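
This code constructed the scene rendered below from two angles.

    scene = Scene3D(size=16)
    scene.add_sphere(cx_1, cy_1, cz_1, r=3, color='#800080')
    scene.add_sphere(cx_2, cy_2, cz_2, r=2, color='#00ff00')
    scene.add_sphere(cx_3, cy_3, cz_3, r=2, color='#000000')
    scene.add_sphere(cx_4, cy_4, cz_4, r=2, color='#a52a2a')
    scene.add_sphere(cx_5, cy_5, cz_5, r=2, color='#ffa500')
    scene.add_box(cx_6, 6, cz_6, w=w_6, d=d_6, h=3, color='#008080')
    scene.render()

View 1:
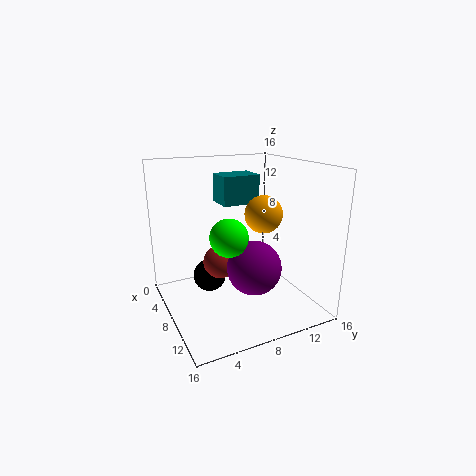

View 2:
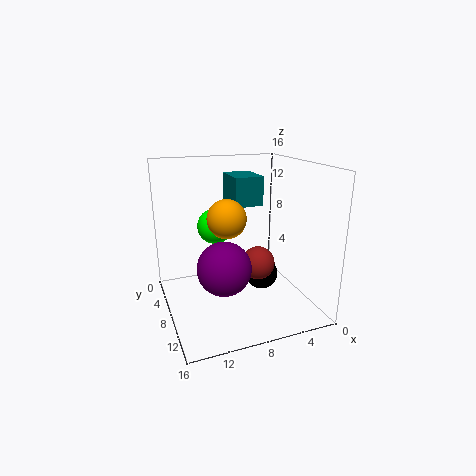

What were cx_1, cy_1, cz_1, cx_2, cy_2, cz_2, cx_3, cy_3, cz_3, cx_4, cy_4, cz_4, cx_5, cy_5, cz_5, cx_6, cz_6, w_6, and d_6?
cx_1 = 10; cy_1 = 9; cz_1 = 5; cx_2 = 10; cy_2 = 6; cz_2 = 9; cx_3 = 4; cy_3 = 6; cz_3 = 2; cx_4 = 5; cy_4 = 7; cz_4 = 4; cx_5 = 10; cy_5 = 10; cz_5 = 11; cx_6 = 6; cz_6 = 12; w_6 = 3; d_6 = 4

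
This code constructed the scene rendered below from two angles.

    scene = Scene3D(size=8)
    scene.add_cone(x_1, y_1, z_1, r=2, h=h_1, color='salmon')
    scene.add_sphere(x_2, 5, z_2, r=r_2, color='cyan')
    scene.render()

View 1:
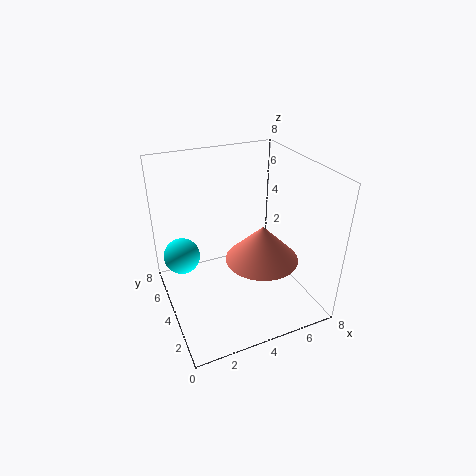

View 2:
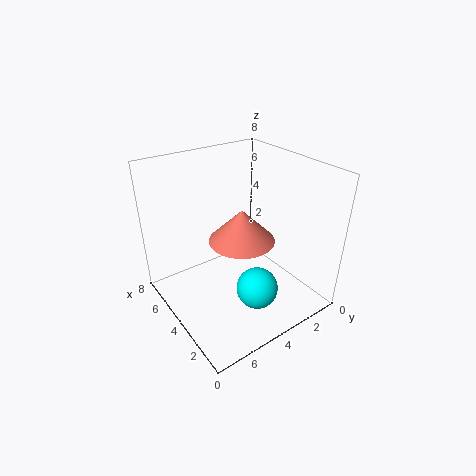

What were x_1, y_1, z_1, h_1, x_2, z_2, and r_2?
x_1 = 5; y_1 = 3; z_1 = 3; h_1 = 2; x_2 = 1; z_2 = 3; r_2 = 1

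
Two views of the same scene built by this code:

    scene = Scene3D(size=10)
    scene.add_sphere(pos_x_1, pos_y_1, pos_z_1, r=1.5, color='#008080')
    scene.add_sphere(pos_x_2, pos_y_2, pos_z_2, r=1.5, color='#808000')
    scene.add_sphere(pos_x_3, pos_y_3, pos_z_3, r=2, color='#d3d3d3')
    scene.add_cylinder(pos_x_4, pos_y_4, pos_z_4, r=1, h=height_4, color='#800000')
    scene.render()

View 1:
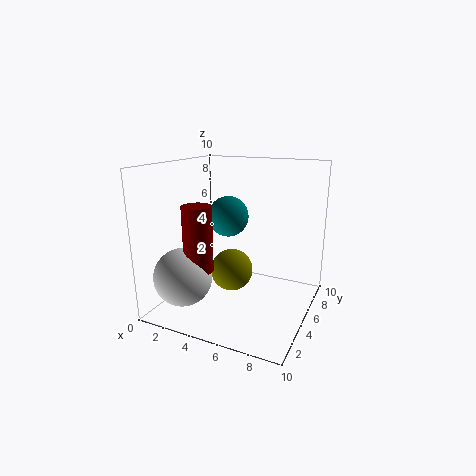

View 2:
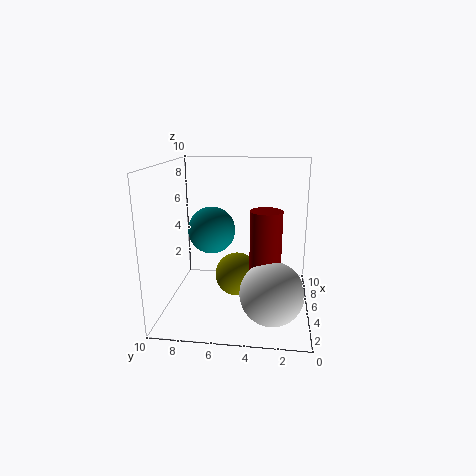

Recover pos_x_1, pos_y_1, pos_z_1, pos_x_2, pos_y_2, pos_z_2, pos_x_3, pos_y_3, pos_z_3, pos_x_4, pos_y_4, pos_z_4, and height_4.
pos_x_1 = 3.5, pos_y_1 = 6.5, pos_z_1 = 6, pos_x_2 = 4.5, pos_y_2 = 5, pos_z_2 = 2.5, pos_x_3 = 2, pos_y_3 = 2.5, pos_z_3 = 2.5, pos_x_4 = 3, pos_y_4 = 3, pos_z_4 = 3, height_4 = 4.5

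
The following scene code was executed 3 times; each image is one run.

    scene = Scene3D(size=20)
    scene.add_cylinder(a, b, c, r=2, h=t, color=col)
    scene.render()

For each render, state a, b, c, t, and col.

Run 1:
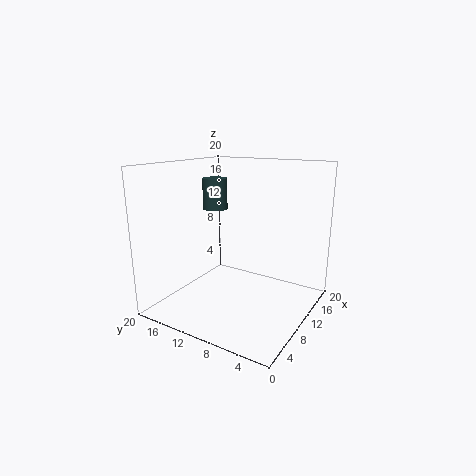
a = 16; b = 18; c = 12; t = 5; col = 'darkslategray'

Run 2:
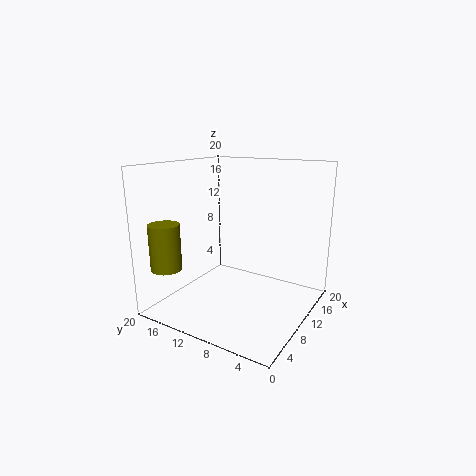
a = 2; b = 16; c = 7; t = 6; col = 'olive'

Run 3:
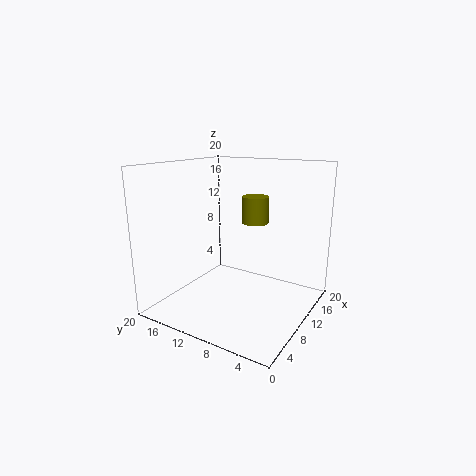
a = 15; b = 10; c = 11; t = 4; col = 'olive'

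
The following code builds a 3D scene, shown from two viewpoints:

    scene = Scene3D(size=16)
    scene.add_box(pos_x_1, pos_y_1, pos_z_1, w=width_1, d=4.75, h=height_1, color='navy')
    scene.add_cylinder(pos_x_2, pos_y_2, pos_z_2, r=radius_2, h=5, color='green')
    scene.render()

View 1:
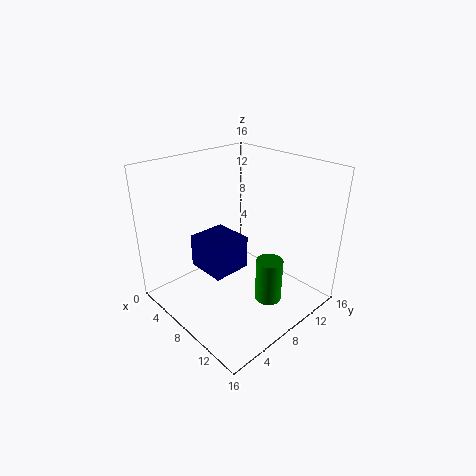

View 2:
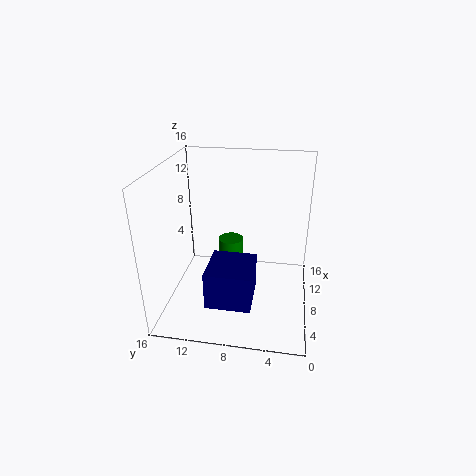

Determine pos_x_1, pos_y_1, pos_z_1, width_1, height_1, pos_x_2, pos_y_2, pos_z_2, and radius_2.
pos_x_1 = 2; pos_y_1 = 5.75; pos_z_1 = 2.75; width_1 = 5; height_1 = 4; pos_x_2 = 11.5; pos_y_2 = 9.5; pos_z_2 = 1; radius_2 = 1.5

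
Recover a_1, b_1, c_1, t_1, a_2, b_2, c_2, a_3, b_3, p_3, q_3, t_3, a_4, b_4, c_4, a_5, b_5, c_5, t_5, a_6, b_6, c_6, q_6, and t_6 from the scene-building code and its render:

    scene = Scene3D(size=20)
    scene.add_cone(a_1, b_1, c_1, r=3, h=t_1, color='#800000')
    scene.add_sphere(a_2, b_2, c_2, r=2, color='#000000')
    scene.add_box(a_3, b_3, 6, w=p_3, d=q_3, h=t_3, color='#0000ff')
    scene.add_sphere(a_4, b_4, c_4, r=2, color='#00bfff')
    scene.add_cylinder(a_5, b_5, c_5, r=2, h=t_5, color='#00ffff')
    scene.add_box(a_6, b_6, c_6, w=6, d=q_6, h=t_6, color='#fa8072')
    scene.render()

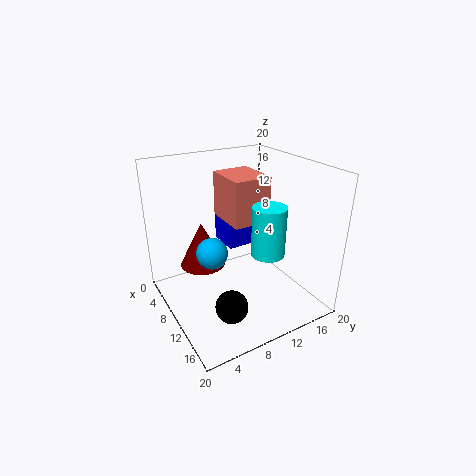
a_1 = 9
b_1 = 5
c_1 = 7
t_1 = 6
a_2 = 17
b_2 = 5
c_2 = 5
a_3 = 1
b_3 = 11
p_3 = 5
q_3 = 5
t_3 = 5
a_4 = 12
b_4 = 5
c_4 = 10
a_5 = 17
b_5 = 10
c_5 = 11
t_5 = 6
a_6 = 7
b_6 = 8
c_6 = 13
q_6 = 5
t_6 = 6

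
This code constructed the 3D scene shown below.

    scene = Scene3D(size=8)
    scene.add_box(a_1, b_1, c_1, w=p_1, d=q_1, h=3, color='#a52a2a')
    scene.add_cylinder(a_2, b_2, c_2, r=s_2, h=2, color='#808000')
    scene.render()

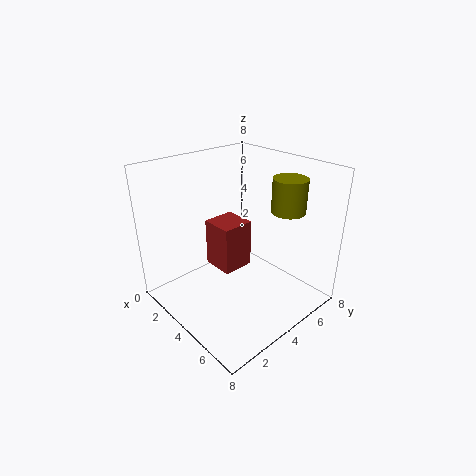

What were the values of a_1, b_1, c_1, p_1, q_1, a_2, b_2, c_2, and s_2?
a_1 = 1, b_1 = 4, c_1 = 1, p_1 = 2, q_1 = 2, a_2 = 5, b_2 = 7, c_2 = 5, s_2 = 1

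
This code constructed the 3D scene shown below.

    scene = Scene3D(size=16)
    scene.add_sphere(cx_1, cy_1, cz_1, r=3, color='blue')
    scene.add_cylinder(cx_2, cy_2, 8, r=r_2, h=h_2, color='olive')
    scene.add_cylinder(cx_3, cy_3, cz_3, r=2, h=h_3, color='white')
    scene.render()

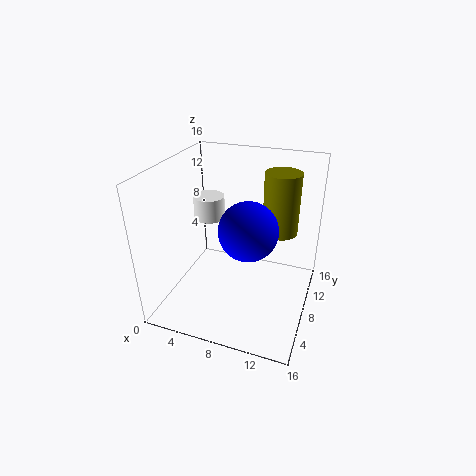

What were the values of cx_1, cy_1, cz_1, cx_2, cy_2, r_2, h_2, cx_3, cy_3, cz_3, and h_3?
cx_1 = 10, cy_1 = 5.5, cz_1 = 10.5, cx_2 = 12, cy_2 = 11, r_2 = 2, h_2 = 7, cx_3 = 2, cy_3 = 13.5, cz_3 = 7, h_3 = 3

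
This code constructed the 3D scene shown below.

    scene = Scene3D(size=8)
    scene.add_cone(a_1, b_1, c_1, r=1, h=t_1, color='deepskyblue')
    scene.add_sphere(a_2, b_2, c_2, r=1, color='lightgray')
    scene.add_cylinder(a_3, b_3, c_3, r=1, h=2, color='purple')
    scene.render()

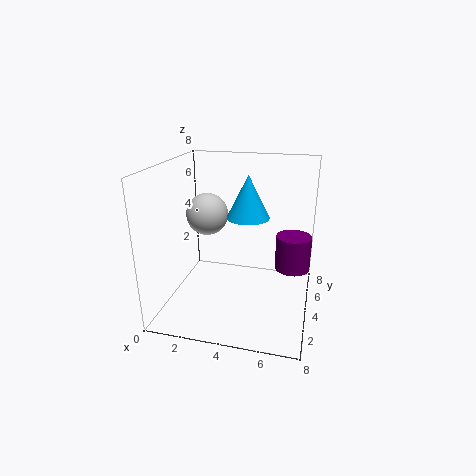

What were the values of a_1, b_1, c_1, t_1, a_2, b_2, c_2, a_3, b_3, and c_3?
a_1 = 5
b_1 = 2
c_1 = 6
t_1 = 2
a_2 = 3
b_2 = 2
c_2 = 6
a_3 = 7
b_3 = 5
c_3 = 2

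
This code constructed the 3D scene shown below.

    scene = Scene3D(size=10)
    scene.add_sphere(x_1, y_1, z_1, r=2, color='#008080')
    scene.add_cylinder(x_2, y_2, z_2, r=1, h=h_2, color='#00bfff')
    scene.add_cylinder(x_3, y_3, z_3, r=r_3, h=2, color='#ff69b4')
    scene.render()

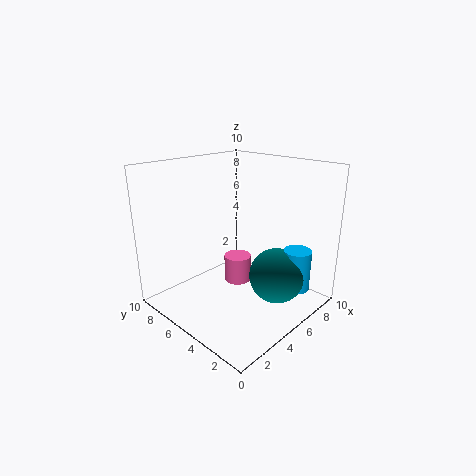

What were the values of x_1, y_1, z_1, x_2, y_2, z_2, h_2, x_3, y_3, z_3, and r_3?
x_1 = 7, y_1 = 3, z_1 = 2, x_2 = 8, y_2 = 2, z_2 = 1, h_2 = 3, x_3 = 6, y_3 = 6, z_3 = 1, r_3 = 1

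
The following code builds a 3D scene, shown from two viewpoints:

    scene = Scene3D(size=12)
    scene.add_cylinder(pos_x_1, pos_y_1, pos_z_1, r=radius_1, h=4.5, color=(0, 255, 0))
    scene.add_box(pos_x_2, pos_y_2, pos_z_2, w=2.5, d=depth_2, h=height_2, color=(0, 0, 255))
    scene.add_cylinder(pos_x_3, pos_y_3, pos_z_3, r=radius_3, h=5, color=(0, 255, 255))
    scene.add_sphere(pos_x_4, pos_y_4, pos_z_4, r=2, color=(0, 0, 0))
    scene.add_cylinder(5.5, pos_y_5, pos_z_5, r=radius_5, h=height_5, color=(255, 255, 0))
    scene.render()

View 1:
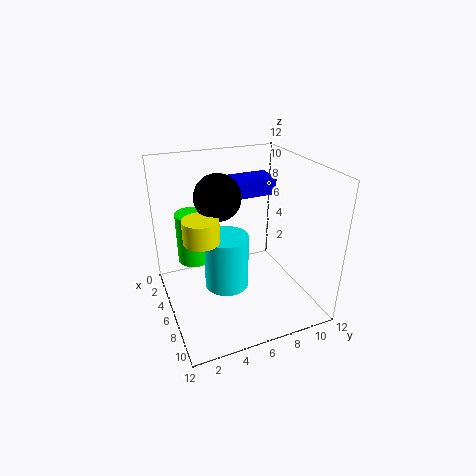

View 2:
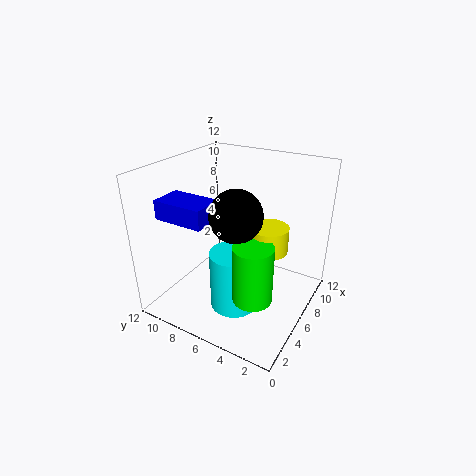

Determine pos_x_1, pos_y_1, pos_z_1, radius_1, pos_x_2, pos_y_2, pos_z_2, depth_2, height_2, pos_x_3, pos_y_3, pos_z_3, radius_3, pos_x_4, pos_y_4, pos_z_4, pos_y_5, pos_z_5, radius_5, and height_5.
pos_x_1 = 3
pos_y_1 = 3
pos_z_1 = 3
radius_1 = 1.5
pos_x_2 = 1.5
pos_y_2 = 6.5
pos_z_2 = 8.5
depth_2 = 4
height_2 = 1.5
pos_x_3 = 4.5
pos_y_3 = 5.5
pos_z_3 = 0.5
radius_3 = 2
pos_x_4 = 4
pos_y_4 = 5
pos_z_4 = 9
pos_y_5 = 3
pos_z_5 = 6
radius_5 = 1.5
height_5 = 2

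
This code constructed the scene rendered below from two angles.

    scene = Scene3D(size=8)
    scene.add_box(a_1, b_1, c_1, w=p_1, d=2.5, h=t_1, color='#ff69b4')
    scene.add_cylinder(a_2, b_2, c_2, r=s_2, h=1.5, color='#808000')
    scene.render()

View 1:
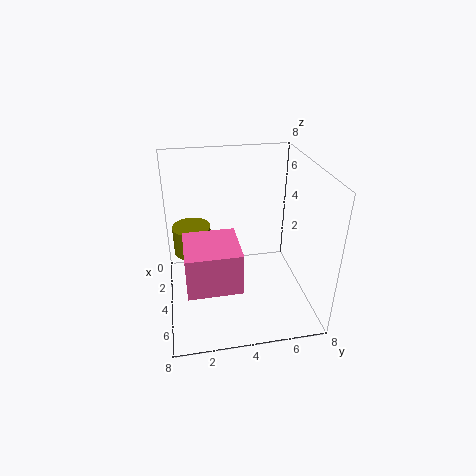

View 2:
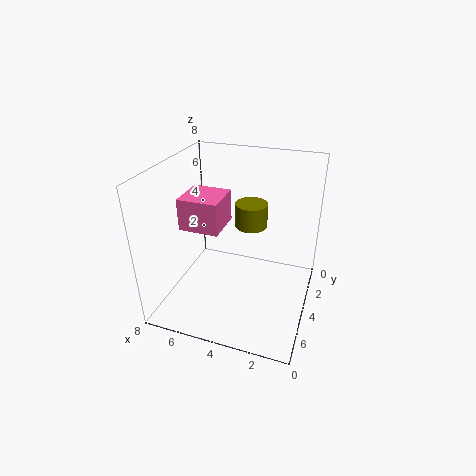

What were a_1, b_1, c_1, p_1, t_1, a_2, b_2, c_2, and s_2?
a_1 = 5.5; b_1 = 1; c_1 = 3.5; p_1 = 2.5; t_1 = 2; a_2 = 4; b_2 = 1.5; c_2 = 3.5; s_2 = 1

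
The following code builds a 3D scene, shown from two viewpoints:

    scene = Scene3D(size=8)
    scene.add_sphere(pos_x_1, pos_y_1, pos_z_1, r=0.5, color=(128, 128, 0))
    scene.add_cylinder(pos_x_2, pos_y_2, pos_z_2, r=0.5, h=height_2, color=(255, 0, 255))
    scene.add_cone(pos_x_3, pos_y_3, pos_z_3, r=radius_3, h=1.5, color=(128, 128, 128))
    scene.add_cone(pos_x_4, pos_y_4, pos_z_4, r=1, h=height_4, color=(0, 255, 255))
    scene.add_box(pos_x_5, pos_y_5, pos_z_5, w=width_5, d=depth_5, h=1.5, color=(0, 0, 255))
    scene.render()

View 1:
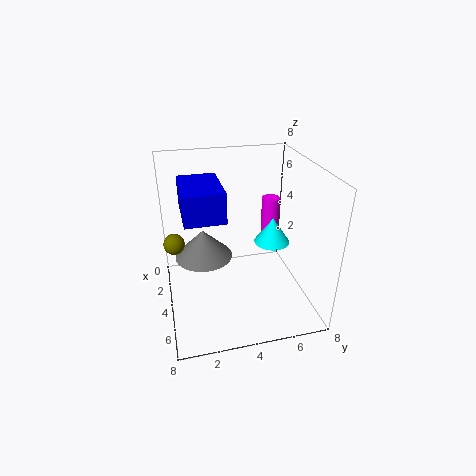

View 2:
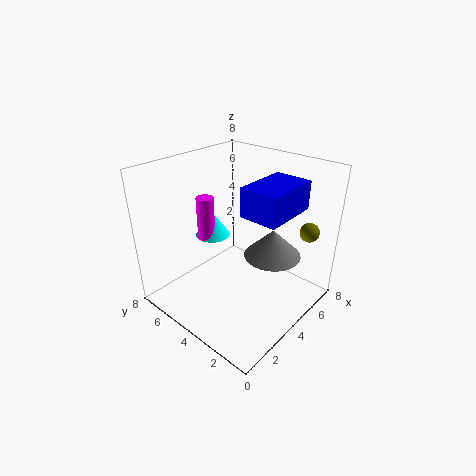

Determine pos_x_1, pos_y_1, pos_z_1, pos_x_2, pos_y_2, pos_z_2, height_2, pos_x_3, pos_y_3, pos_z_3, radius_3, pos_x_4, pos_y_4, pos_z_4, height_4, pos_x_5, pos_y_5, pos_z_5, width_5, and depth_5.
pos_x_1 = 5.5; pos_y_1 = 0.5; pos_z_1 = 5; pos_x_2 = 3.5; pos_y_2 = 6; pos_z_2 = 3.5; height_2 = 2.5; pos_x_3 = 4.5; pos_y_3 = 2; pos_z_3 = 3.5; radius_3 = 1.5; pos_x_4 = 4; pos_y_4 = 6; pos_z_4 = 3.5; height_4 = 1.5; pos_x_5 = 3; pos_y_5 = 1; pos_z_5 = 6; width_5 = 3; depth_5 = 2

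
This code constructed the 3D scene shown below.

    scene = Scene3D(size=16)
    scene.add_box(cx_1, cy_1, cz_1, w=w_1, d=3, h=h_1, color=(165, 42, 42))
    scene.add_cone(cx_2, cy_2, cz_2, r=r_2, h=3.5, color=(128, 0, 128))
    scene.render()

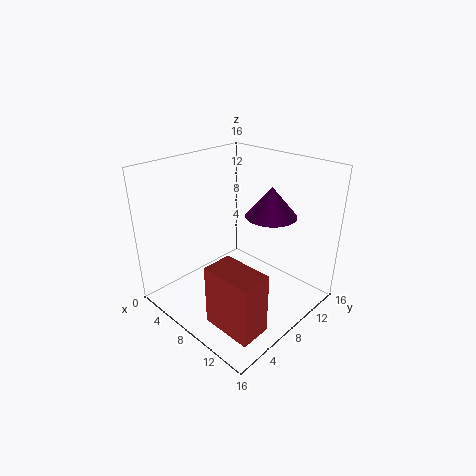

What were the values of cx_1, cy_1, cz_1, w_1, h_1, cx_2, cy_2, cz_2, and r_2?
cx_1 = 11; cy_1 = 0.5; cz_1 = 3; w_1 = 5; h_1 = 6; cx_2 = 9; cy_2 = 12.5; cz_2 = 9.5; r_2 = 3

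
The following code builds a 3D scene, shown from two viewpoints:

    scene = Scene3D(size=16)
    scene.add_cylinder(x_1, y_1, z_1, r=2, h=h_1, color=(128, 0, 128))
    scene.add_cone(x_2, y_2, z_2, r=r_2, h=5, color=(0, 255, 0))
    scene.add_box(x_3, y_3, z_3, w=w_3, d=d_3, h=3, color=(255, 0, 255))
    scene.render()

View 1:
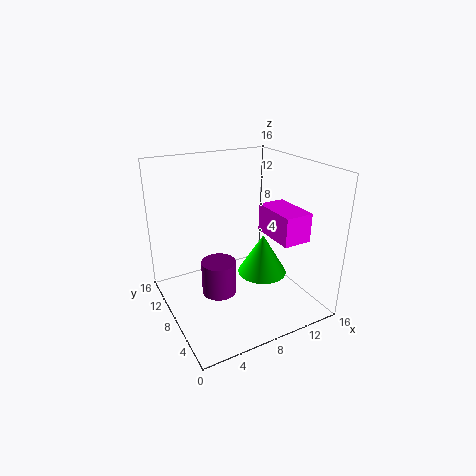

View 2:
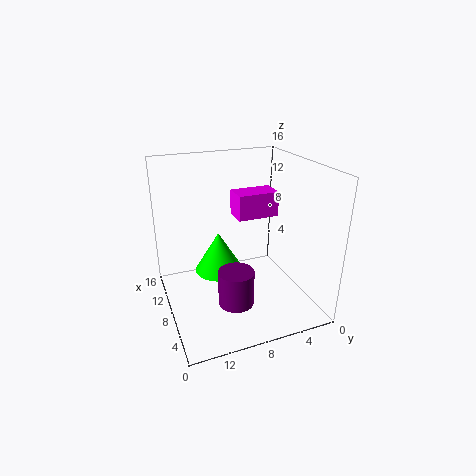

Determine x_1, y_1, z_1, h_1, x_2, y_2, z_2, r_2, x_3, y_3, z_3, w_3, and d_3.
x_1 = 6, y_1 = 9, z_1 = 1, h_1 = 4, x_2 = 12, y_2 = 9, z_2 = 2, r_2 = 3, x_3 = 10, y_3 = 2, z_3 = 9, w_3 = 3, d_3 = 5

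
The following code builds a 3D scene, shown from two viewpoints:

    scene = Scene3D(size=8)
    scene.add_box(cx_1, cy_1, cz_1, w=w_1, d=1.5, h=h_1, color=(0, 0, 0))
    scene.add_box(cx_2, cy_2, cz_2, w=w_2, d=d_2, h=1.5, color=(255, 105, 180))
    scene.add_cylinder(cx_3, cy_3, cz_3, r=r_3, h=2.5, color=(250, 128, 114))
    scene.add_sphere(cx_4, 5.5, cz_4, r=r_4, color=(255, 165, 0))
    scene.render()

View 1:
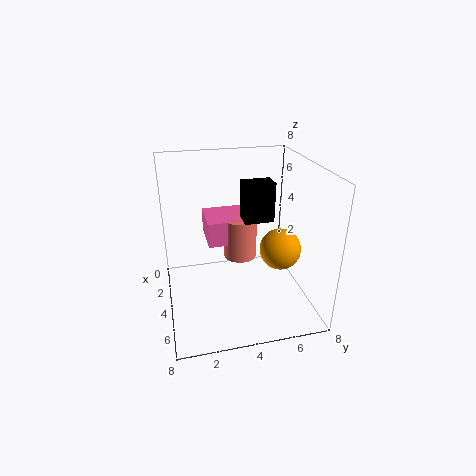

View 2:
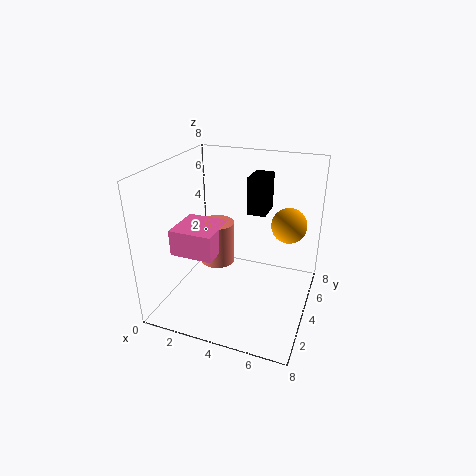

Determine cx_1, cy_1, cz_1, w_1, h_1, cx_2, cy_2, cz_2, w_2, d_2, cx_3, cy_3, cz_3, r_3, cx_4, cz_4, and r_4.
cx_1 = 4.5; cy_1 = 4; cz_1 = 5.5; w_1 = 1; h_1 = 2; cx_2 = 0.5; cy_2 = 2.5; cz_2 = 3; w_2 = 2.5; d_2 = 2.5; cx_3 = 2.5; cy_3 = 4.5; cz_3 = 2; r_3 = 1; cx_4 = 6.5; cz_4 = 4.5; r_4 = 1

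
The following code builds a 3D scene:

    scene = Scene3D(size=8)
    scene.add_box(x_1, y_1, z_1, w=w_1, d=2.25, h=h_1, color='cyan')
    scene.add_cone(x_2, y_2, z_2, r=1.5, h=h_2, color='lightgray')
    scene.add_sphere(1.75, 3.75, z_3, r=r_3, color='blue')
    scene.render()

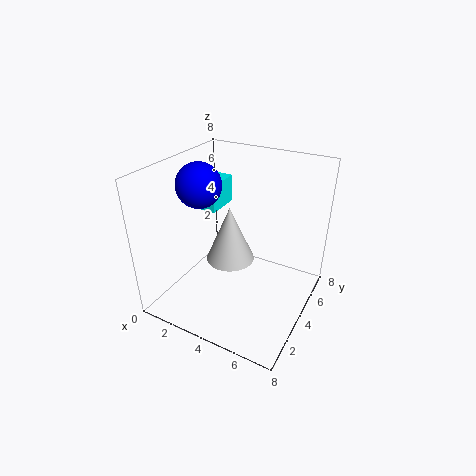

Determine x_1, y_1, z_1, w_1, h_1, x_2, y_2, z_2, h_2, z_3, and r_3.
x_1 = 0.25, y_1 = 5.5, z_1 = 4.25, w_1 = 1.25, h_1 = 1.75, x_2 = 2.75, y_2 = 5.25, z_2 = 1.5, h_2 = 3.5, z_3 = 6.75, r_3 = 1.25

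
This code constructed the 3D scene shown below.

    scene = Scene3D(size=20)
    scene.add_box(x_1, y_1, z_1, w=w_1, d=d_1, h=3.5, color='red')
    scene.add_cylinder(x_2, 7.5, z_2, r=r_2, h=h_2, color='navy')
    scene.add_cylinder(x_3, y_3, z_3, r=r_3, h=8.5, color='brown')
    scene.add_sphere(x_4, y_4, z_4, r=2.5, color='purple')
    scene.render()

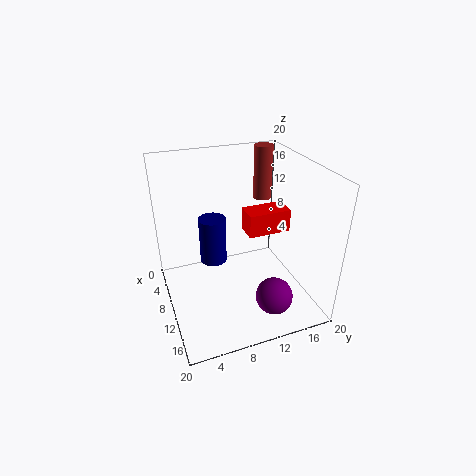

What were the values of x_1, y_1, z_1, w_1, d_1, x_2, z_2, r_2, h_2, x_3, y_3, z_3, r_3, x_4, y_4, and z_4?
x_1 = 5; y_1 = 12.5; z_1 = 8.5; w_1 = 3.5; d_1 = 6.5; x_2 = 6; z_2 = 4.5; r_2 = 2; h_2 = 7; x_3 = 1.5; y_3 = 17.5; z_3 = 11.5; r_3 = 1.5; x_4 = 16; y_4 = 13; z_4 = 3.5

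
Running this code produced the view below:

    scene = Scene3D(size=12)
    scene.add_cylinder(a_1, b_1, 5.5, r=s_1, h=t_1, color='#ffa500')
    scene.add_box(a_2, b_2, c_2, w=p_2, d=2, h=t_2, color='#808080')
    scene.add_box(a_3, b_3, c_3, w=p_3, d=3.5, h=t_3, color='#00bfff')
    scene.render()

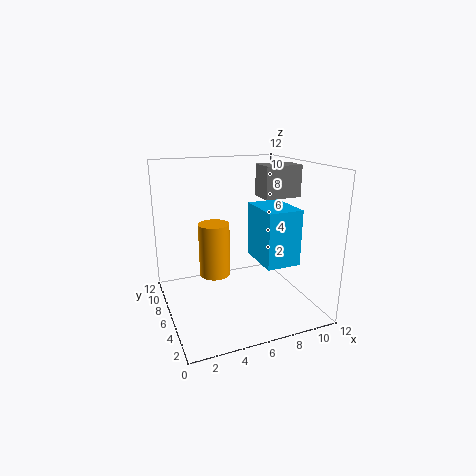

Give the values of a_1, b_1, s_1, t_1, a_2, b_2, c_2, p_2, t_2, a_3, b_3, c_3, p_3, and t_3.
a_1 = 2.5
b_1 = 1.5
s_1 = 1
t_1 = 3.5
a_2 = 7.5
b_2 = 4
c_2 = 9.5
p_2 = 3
t_2 = 2.5
a_3 = 6
b_3 = 0.5
c_3 = 5.5
p_3 = 2.5
t_3 = 4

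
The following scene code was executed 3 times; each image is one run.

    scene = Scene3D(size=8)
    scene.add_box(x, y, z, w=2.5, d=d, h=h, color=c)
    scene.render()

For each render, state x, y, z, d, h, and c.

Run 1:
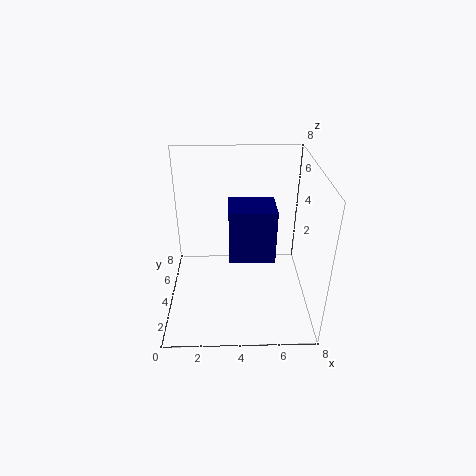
x = 3.5
y = 3
z = 3
d = 2
h = 3
c = 'navy'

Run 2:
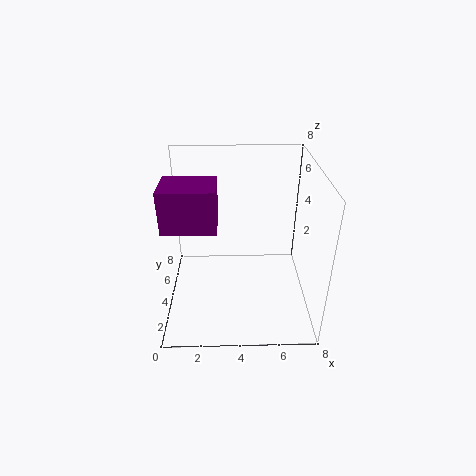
x = 0.5
y = 1
z = 6
d = 2
h = 2
c = 'purple'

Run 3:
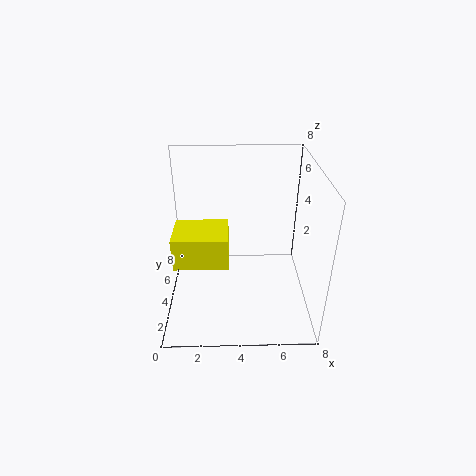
x = 1
y = 0.5
z = 4.5
d = 2
h = 1.5
c = 'yellow'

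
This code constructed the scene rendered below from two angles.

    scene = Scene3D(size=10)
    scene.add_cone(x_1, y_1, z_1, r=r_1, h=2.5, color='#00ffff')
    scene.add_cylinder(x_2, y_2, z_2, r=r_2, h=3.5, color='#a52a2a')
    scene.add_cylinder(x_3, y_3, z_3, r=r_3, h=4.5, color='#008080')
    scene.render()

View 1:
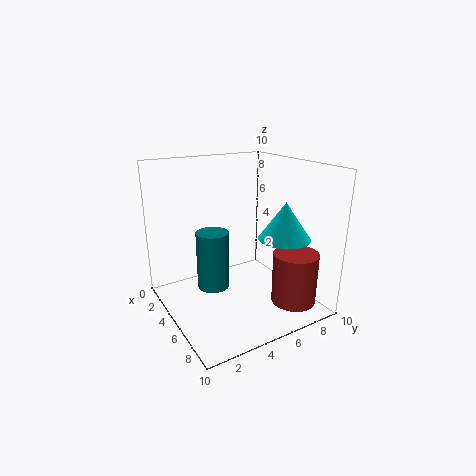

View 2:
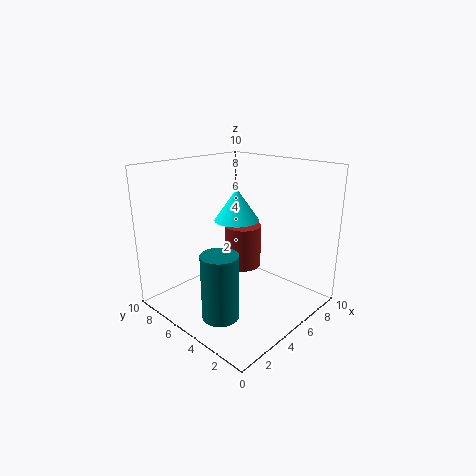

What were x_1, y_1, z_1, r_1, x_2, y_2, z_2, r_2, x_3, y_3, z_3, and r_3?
x_1 = 7.25; y_1 = 7.25; z_1 = 5.25; r_1 = 1.75; x_2 = 8.25; y_2 = 7.5; z_2 = 1; r_2 = 1.5; x_3 = 2.5; y_3 = 4.25; z_3 = 0.25; r_3 = 1.25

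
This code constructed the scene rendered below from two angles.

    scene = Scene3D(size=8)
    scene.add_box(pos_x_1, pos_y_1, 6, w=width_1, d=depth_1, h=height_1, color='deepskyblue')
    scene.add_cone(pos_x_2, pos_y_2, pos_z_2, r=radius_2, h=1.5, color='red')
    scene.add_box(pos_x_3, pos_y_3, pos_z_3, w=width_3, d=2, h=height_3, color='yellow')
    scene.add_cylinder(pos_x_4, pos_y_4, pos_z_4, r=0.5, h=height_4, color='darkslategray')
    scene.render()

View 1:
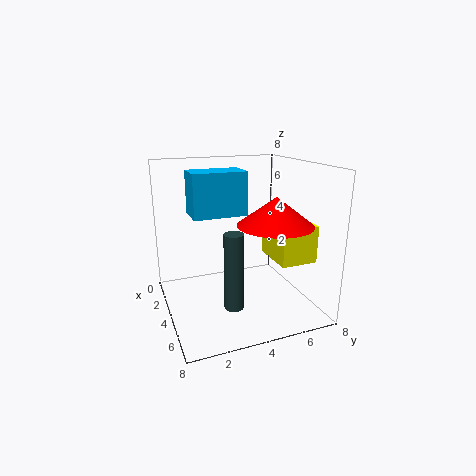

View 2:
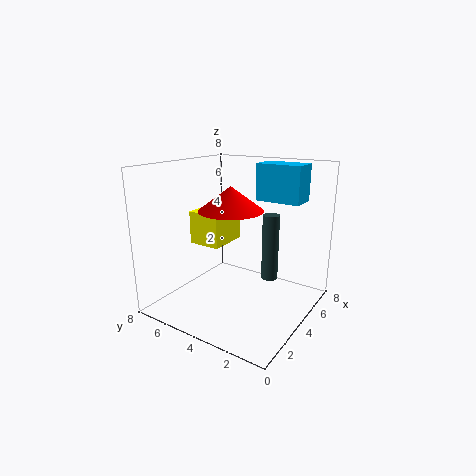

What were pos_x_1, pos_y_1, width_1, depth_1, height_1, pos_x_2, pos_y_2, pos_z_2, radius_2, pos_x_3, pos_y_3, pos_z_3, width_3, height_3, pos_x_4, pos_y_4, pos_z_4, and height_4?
pos_x_1 = 5
pos_y_1 = 1
width_1 = 1.5
depth_1 = 2.5
height_1 = 2
pos_x_2 = 5.5
pos_y_2 = 5.5
pos_z_2 = 5
radius_2 = 2
pos_x_3 = 4
pos_y_3 = 5.5
pos_z_3 = 3
width_3 = 2.5
height_3 = 2
pos_x_4 = 6
pos_y_4 = 3
pos_z_4 = 1
height_4 = 4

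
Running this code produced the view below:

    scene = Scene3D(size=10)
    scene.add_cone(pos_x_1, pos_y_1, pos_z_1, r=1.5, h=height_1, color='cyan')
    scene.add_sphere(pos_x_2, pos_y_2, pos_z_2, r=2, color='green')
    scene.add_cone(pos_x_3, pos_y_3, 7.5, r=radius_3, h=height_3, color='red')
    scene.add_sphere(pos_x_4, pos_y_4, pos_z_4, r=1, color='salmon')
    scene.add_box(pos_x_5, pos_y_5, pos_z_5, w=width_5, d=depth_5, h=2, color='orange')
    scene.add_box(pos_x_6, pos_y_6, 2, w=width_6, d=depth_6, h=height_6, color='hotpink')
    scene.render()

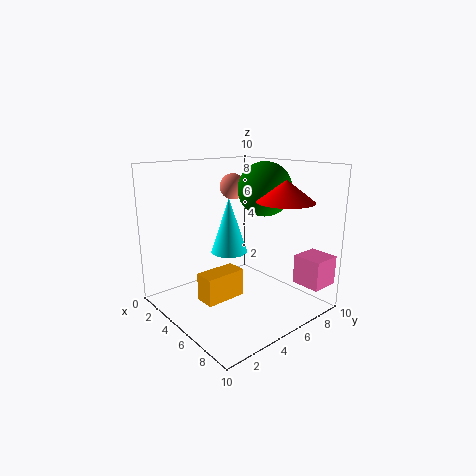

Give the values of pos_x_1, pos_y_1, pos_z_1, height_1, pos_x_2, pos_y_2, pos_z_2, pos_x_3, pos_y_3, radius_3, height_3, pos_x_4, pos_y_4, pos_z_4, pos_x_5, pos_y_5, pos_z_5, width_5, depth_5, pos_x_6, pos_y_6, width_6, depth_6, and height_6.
pos_x_1 = 1.5, pos_y_1 = 7, pos_z_1 = 2.5, height_1 = 4.5, pos_x_2 = 4.5, pos_y_2 = 8, pos_z_2 = 8, pos_x_3 = 7, pos_y_3 = 7.5, radius_3 = 2, height_3 = 1.5, pos_x_4 = 2, pos_y_4 = 7, pos_z_4 = 8, pos_x_5 = 3.5, pos_y_5 = 2.5, pos_z_5 = 0.5, width_5 = 1.5, depth_5 = 3, pos_x_6 = 8, pos_y_6 = 7.5, width_6 = 2, depth_6 = 2, height_6 = 2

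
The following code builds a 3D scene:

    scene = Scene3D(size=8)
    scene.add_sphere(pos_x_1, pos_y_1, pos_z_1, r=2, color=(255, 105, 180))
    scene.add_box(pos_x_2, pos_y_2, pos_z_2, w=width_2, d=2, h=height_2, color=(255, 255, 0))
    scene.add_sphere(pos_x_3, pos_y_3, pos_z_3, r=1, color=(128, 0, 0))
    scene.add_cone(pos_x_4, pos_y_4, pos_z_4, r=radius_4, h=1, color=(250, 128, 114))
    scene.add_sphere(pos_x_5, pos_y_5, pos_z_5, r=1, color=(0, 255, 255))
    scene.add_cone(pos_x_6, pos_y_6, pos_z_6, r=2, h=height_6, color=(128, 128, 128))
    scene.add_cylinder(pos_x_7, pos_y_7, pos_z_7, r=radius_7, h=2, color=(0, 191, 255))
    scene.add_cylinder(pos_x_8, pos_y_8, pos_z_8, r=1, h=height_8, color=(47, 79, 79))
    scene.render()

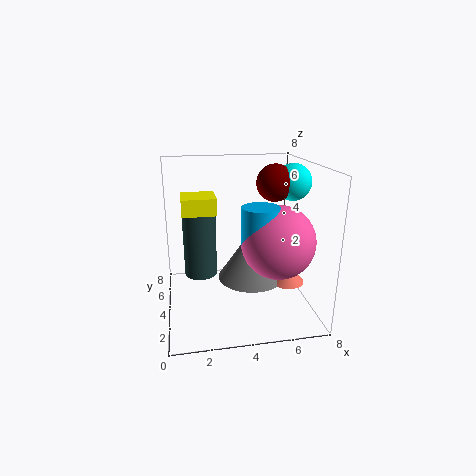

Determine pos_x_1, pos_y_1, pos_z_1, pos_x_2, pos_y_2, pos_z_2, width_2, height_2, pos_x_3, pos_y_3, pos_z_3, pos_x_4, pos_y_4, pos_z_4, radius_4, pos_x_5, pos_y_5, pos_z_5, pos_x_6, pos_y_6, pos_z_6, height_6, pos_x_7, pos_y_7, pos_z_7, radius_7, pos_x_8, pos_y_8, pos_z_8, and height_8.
pos_x_1 = 6, pos_y_1 = 3, pos_z_1 = 4, pos_x_2 = 1, pos_y_2 = 5, pos_z_2 = 5, width_2 = 2, height_2 = 1, pos_x_3 = 6, pos_y_3 = 4, pos_z_3 = 7, pos_x_4 = 7, pos_y_4 = 4, pos_z_4 = 1, radius_4 = 1, pos_x_5 = 7, pos_y_5 = 4, pos_z_5 = 7, pos_x_6 = 5, pos_y_6 = 5, pos_z_6 = 1, height_6 = 3, pos_x_7 = 5, pos_y_7 = 3, pos_z_7 = 4, radius_7 = 1, pos_x_8 = 2, pos_y_8 = 6, pos_z_8 = 1, height_8 = 4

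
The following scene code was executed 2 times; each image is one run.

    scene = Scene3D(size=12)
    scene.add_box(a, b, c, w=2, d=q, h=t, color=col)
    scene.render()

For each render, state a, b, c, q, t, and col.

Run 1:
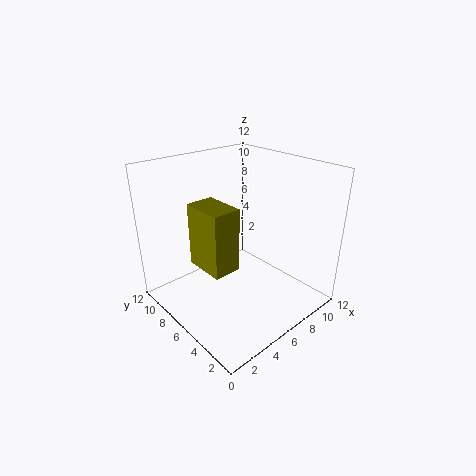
a = 1, b = 2.5, c = 6, q = 3, t = 4.5, col = 'olive'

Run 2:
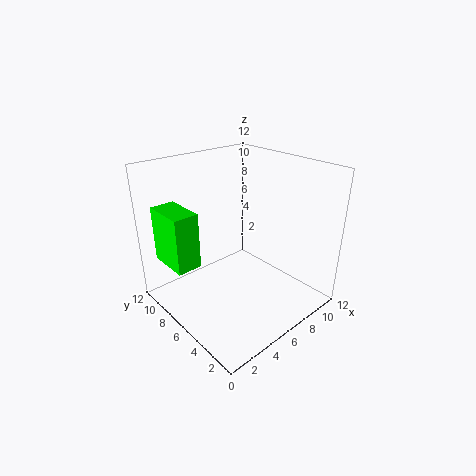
a = 0.5, b = 6.5, c = 4.5, q = 3.5, t = 4.5, col = 'lime'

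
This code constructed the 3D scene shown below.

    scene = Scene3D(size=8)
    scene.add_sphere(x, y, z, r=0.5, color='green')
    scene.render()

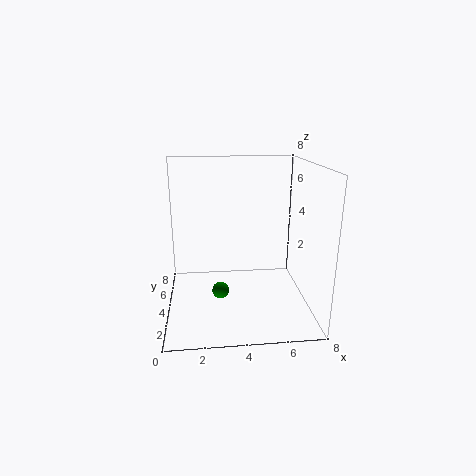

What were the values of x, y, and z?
x = 3; y = 4.5; z = 0.5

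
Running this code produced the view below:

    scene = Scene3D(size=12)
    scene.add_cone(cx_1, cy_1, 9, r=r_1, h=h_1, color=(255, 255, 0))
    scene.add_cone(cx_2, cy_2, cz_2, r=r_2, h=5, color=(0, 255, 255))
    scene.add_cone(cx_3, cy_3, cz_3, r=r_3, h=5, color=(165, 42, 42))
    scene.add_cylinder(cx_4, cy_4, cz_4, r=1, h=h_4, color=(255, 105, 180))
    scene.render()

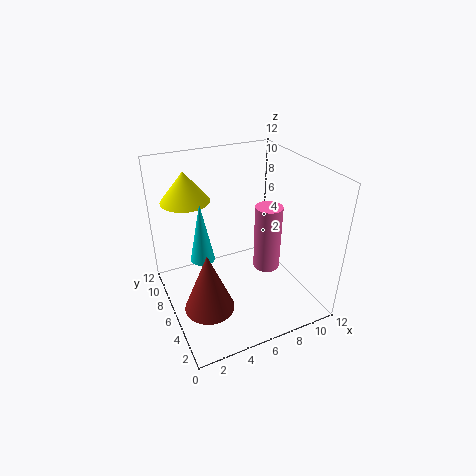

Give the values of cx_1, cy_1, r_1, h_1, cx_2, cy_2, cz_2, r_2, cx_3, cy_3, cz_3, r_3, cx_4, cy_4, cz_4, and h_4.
cx_1 = 2.5; cy_1 = 8.5; r_1 = 2; h_1 = 2.5; cx_2 = 3; cy_2 = 6.5; cz_2 = 4.5; r_2 = 1; cx_3 = 2.5; cy_3 = 4; cz_3 = 1.5; r_3 = 2; cx_4 = 7; cy_4 = 3; cz_4 = 5; h_4 = 5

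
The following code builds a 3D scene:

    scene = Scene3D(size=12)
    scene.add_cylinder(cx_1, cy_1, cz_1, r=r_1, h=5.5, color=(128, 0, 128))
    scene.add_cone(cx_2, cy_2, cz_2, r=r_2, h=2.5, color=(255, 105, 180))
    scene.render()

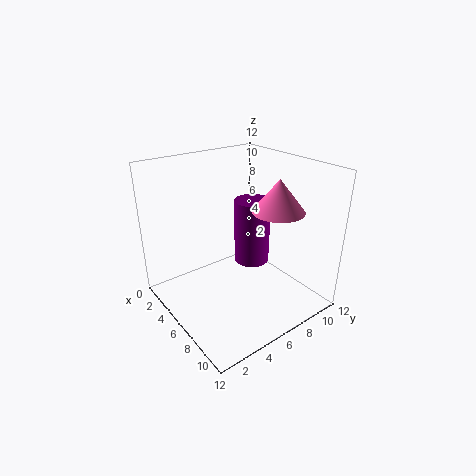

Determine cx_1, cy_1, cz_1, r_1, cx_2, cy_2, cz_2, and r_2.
cx_1 = 6, cy_1 = 7.5, cz_1 = 3.5, r_1 = 1.5, cx_2 = 9, cy_2 = 7.5, cz_2 = 9, r_2 = 2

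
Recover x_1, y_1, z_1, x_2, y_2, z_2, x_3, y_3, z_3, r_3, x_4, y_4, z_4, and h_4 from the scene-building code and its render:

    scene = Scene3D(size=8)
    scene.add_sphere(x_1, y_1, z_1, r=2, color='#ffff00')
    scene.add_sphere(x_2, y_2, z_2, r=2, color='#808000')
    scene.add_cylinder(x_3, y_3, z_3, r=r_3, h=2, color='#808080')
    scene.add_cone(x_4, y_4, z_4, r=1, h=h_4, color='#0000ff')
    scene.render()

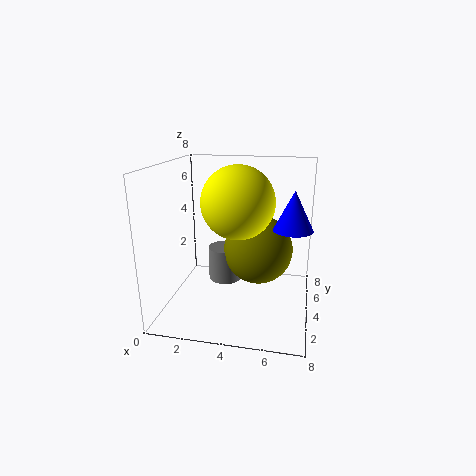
x_1 = 4, y_1 = 4, z_1 = 6, x_2 = 5, y_2 = 5, z_2 = 3, x_3 = 3, y_3 = 5, z_3 = 1, r_3 = 1, x_4 = 7, y_4 = 3, z_4 = 5, h_4 = 2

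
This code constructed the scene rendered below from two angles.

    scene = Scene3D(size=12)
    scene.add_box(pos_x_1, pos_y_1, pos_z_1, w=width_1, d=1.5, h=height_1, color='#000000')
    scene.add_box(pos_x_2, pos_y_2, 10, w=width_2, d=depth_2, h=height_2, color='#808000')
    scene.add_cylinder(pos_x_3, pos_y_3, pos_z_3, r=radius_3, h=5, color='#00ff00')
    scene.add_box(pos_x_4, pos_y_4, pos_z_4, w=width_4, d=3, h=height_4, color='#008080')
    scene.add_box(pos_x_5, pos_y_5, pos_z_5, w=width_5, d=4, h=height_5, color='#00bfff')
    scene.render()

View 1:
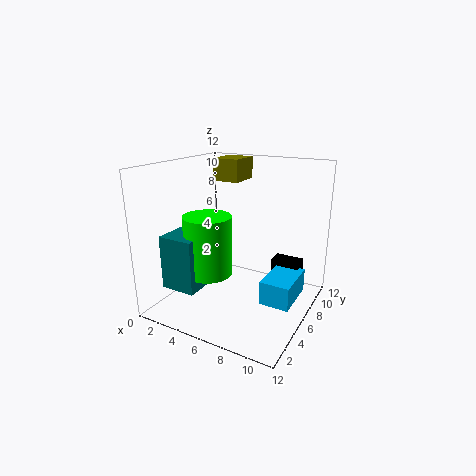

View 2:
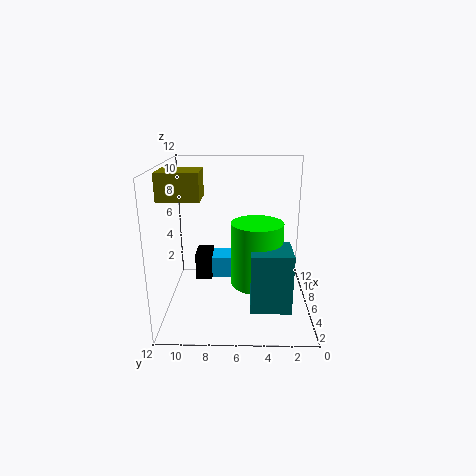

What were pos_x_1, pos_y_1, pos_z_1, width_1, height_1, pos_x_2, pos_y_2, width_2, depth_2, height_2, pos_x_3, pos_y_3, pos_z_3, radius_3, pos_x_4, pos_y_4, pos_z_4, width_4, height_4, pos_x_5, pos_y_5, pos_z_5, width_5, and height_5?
pos_x_1 = 8, pos_y_1 = 8.5, pos_z_1 = 1, width_1 = 2.5, height_1 = 2.5, pos_x_2 = 2, pos_y_2 = 8.5, width_2 = 2.5, depth_2 = 3, height_2 = 2, pos_x_3 = 4, pos_y_3 = 4.5, pos_z_3 = 3, radius_3 = 2, pos_x_4 = 1, pos_y_4 = 2, pos_z_4 = 2, width_4 = 3, height_4 = 4.5, pos_x_5 = 8.5, pos_y_5 = 5, pos_z_5 = 1, width_5 = 2.5, height_5 = 2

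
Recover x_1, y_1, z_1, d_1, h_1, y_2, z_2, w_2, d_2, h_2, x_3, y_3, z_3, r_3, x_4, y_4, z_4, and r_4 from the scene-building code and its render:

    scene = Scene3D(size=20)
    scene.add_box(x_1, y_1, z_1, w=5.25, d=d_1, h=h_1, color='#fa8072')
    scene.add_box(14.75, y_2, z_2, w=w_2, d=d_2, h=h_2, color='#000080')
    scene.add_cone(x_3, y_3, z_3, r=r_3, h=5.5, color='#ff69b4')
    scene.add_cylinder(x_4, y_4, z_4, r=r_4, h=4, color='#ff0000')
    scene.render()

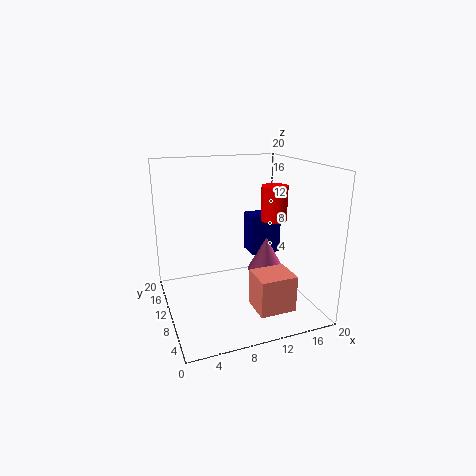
x_1 = 11.25, y_1 = 4.25, z_1 = 0.25, d_1 = 4.5, h_1 = 5.25, y_2 = 15.75, z_2 = 4.25, w_2 = 5, d_2 = 3.75, h_2 = 6.5, x_3 = 17, y_3 = 15.25, z_3 = 1.75, r_3 = 3, x_4 = 11.75, y_4 = 3, z_4 = 14.5, r_4 = 1.5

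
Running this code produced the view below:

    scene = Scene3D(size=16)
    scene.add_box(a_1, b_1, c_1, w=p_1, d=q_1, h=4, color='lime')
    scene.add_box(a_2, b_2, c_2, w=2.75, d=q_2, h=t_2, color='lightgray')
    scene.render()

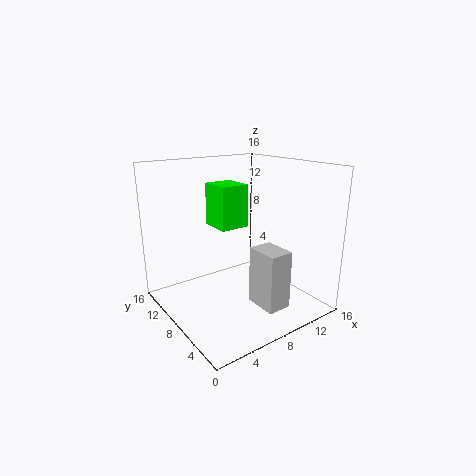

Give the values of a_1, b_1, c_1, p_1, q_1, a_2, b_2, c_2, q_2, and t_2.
a_1 = 3.5; b_1 = 4; c_1 = 10.75; p_1 = 2.75; q_1 = 3; a_2 = 8.5; b_2 = 2.75; c_2 = 0.75; q_2 = 3.75; t_2 = 6.5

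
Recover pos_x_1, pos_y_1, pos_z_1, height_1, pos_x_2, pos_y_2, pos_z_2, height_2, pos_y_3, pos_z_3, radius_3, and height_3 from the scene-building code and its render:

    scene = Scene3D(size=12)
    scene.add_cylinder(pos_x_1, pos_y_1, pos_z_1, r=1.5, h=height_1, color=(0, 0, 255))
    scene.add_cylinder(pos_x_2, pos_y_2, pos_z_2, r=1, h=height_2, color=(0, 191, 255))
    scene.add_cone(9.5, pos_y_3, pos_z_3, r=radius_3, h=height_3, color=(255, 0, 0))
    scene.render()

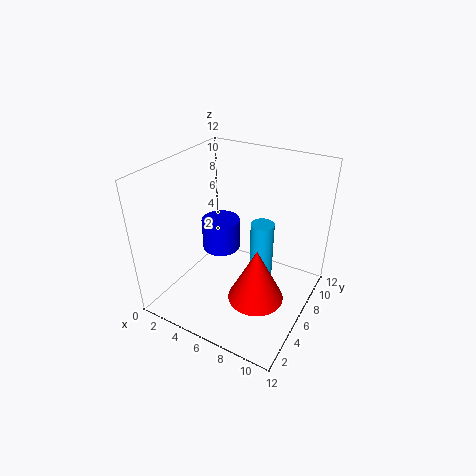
pos_x_1 = 5; pos_y_1 = 5; pos_z_1 = 5.5; height_1 = 2.5; pos_x_2 = 7.5; pos_y_2 = 7.5; pos_z_2 = 1.5; height_2 = 5.5; pos_y_3 = 2.5; pos_z_3 = 4; radius_3 = 2; height_3 = 4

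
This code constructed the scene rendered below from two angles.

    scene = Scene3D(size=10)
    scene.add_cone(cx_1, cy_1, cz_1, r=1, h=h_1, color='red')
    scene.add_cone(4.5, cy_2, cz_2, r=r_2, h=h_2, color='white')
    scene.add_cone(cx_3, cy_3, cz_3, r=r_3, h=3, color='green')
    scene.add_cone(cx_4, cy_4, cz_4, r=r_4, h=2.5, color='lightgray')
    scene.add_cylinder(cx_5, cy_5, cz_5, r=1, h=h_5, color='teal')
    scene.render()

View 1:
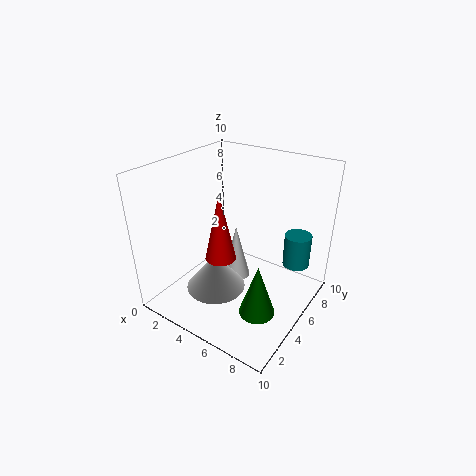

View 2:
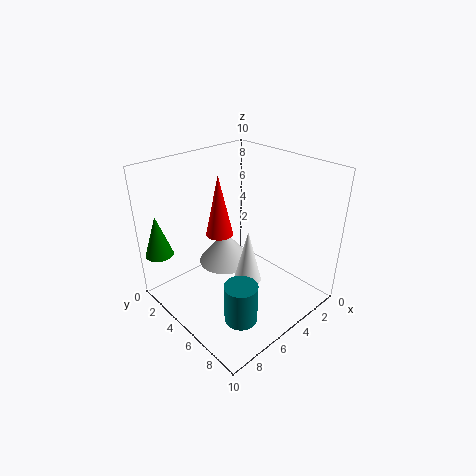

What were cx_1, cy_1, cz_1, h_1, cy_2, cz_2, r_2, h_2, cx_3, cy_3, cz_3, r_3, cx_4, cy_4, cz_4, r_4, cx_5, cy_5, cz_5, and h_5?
cx_1 = 5
cy_1 = 3
cz_1 = 4.5
h_1 = 4.5
cy_2 = 5.5
cz_2 = 1.5
r_2 = 1
h_2 = 4
cx_3 = 9
cy_3 = 1
cz_3 = 3.5
r_3 = 1
cx_4 = 4.5
cy_4 = 3
cz_4 = 2
r_4 = 2
cx_5 = 8
cy_5 = 8.5
cz_5 = 2
h_5 = 2.5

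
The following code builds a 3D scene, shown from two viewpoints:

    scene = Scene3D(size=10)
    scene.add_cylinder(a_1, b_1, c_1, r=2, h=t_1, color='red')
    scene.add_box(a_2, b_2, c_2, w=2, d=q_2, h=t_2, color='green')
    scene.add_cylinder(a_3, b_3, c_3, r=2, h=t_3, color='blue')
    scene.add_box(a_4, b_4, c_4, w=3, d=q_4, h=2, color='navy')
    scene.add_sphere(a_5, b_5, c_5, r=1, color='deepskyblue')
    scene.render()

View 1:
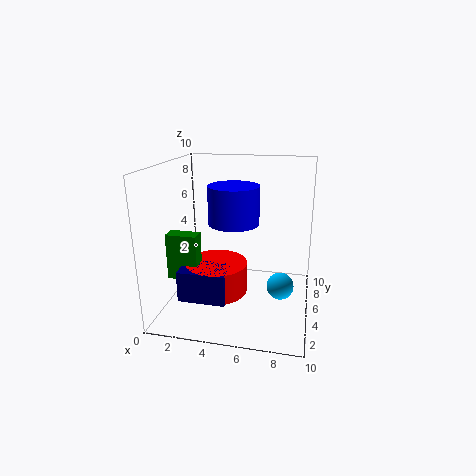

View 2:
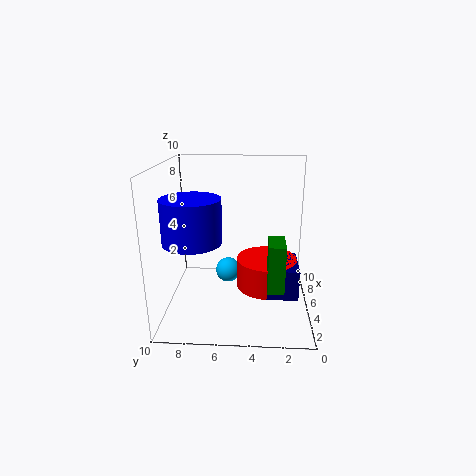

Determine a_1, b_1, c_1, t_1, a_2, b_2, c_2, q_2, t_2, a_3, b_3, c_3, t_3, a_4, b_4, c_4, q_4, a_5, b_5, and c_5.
a_1 = 4; b_1 = 3; c_1 = 2; t_1 = 2; a_2 = 1; b_2 = 2; c_2 = 3; q_2 = 1; t_2 = 3; a_3 = 4; b_3 = 8; c_3 = 5; t_3 = 3; a_4 = 2; b_4 = 1; c_4 = 2; q_4 = 2; a_5 = 8; b_5 = 6; c_5 = 1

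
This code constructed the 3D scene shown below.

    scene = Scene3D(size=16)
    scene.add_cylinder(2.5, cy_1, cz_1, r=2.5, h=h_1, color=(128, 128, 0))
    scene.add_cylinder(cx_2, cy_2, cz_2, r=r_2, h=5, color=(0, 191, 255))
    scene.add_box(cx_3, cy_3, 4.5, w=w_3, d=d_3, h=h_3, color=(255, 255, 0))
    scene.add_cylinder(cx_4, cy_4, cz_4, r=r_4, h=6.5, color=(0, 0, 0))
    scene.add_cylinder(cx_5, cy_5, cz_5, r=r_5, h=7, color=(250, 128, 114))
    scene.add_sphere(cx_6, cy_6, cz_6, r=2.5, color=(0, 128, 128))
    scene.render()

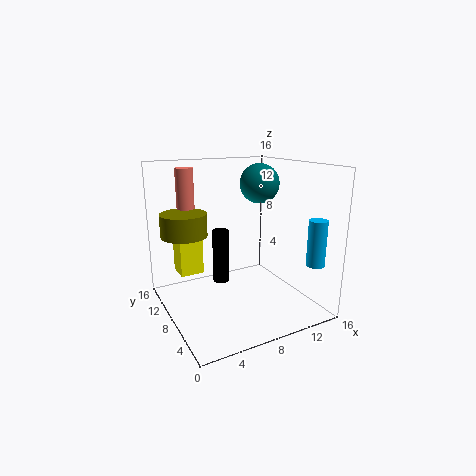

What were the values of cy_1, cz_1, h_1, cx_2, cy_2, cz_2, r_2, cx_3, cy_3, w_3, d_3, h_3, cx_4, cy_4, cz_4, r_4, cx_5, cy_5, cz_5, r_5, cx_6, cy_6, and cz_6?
cy_1 = 10
cz_1 = 8.5
h_1 = 2.5
cx_2 = 14.5
cy_2 = 2.5
cz_2 = 5.5
r_2 = 1
cx_3 = 1.5
cy_3 = 8.5
w_3 = 2.5
d_3 = 2.5
h_3 = 4
cx_4 = 7.5
cy_4 = 11.5
cz_4 = 1.5
r_4 = 1
cx_5 = 3.5
cy_5 = 12
cz_5 = 8.5
r_5 = 1
cx_6 = 13.5
cy_6 = 12.5
cz_6 = 13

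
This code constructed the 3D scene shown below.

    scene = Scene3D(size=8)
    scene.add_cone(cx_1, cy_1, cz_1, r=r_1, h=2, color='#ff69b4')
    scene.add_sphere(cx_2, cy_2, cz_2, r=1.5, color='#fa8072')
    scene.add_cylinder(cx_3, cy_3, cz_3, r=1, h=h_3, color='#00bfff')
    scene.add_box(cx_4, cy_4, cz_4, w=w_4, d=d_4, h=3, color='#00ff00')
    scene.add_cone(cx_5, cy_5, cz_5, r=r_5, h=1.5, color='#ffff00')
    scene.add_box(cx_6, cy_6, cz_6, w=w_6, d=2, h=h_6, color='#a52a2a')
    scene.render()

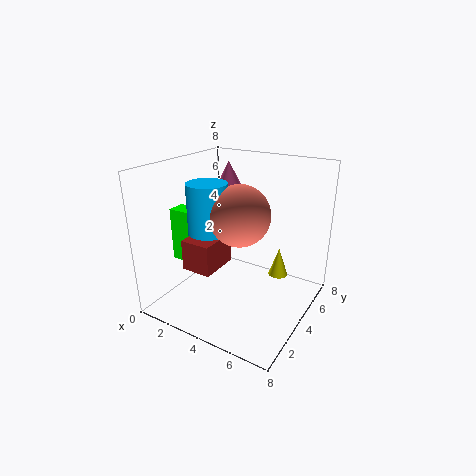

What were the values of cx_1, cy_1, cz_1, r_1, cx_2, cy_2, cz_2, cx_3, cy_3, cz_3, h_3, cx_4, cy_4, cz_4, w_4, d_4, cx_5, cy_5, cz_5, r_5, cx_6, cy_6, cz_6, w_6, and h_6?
cx_1 = 1.5
cy_1 = 7
cz_1 = 5.5
r_1 = 1
cx_2 = 5
cy_2 = 2.5
cz_2 = 6
cx_3 = 3.5
cy_3 = 2
cz_3 = 4.5
h_3 = 3
cx_4 = 0.5
cy_4 = 2.5
cz_4 = 2.5
w_4 = 1.5
d_4 = 1
cx_5 = 6.5
cy_5 = 4
cz_5 = 2.5
r_5 = 0.5
cx_6 = 3
cy_6 = 0.5
cz_6 = 3.5
w_6 = 1.5
h_6 = 1.5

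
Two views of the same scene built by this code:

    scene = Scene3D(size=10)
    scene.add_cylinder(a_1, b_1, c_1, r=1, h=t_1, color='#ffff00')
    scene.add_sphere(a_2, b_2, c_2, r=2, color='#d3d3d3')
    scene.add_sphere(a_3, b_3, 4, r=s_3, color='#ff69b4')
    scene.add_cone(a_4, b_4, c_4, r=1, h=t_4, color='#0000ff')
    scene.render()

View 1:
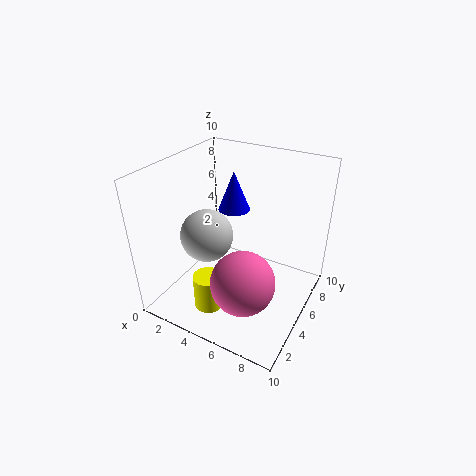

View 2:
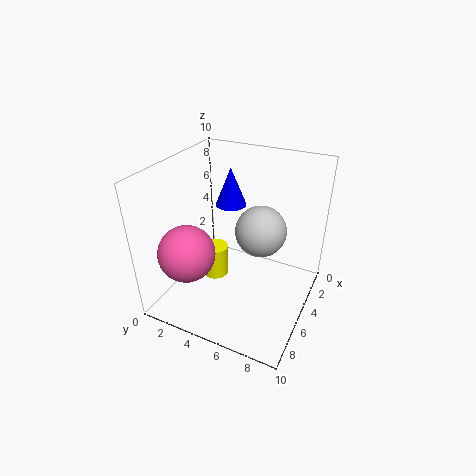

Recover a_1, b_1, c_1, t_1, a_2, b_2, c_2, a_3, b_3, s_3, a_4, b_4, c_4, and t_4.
a_1 = 4; b_1 = 2.5; c_1 = 0.5; t_1 = 2.5; a_2 = 2; b_2 = 5.5; c_2 = 4; a_3 = 7; b_3 = 2; s_3 = 2; a_4 = 5; b_4 = 4.5; c_4 = 7.5; t_4 = 2.5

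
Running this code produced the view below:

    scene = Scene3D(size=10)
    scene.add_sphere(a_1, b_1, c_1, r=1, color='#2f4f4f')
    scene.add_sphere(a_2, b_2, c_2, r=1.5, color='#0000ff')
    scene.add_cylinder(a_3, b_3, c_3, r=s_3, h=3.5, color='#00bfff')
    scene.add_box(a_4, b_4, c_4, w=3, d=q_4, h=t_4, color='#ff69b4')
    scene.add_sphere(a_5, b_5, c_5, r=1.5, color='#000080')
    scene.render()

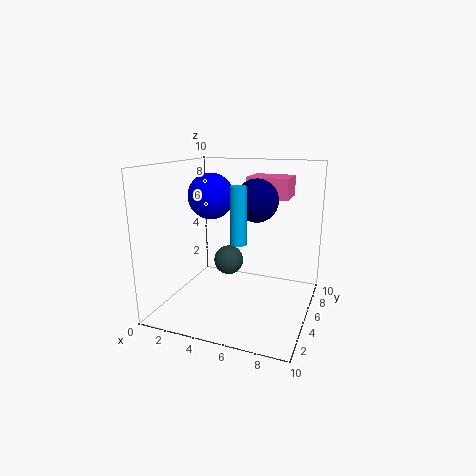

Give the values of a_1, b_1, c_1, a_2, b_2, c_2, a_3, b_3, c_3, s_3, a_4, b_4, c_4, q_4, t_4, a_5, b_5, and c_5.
a_1 = 4.5; b_1 = 4.5; c_1 = 3.5; a_2 = 3.5; b_2 = 4; c_2 = 8; a_3 = 6; b_3 = 2.5; c_3 = 5.5; s_3 = 0.5; a_4 = 5; b_4 = 6.5; c_4 = 7.5; q_4 = 2.5; t_4 = 1.5; a_5 = 6; b_5 = 6; c_5 = 7.5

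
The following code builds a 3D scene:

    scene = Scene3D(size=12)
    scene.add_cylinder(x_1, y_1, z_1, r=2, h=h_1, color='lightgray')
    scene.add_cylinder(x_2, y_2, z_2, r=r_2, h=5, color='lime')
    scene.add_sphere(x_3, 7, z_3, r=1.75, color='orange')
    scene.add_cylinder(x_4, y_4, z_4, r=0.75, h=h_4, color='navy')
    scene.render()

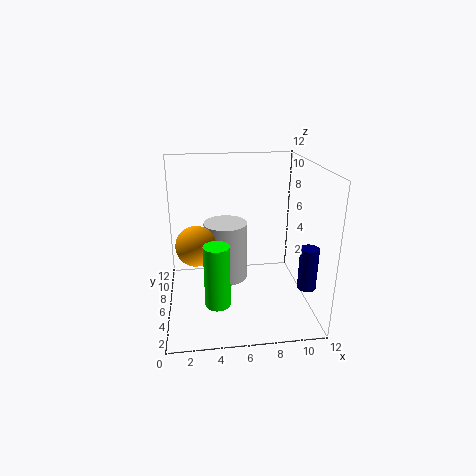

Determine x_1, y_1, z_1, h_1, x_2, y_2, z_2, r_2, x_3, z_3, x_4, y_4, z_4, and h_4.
x_1 = 5.25
y_1 = 9
z_1 = 0.75
h_1 = 5.5
x_2 = 4
y_2 = 3
z_2 = 1.75
r_2 = 1
x_3 = 2.5
z_3 = 5
x_4 = 11.25
y_4 = 3.25
z_4 = 2.5
h_4 = 3.5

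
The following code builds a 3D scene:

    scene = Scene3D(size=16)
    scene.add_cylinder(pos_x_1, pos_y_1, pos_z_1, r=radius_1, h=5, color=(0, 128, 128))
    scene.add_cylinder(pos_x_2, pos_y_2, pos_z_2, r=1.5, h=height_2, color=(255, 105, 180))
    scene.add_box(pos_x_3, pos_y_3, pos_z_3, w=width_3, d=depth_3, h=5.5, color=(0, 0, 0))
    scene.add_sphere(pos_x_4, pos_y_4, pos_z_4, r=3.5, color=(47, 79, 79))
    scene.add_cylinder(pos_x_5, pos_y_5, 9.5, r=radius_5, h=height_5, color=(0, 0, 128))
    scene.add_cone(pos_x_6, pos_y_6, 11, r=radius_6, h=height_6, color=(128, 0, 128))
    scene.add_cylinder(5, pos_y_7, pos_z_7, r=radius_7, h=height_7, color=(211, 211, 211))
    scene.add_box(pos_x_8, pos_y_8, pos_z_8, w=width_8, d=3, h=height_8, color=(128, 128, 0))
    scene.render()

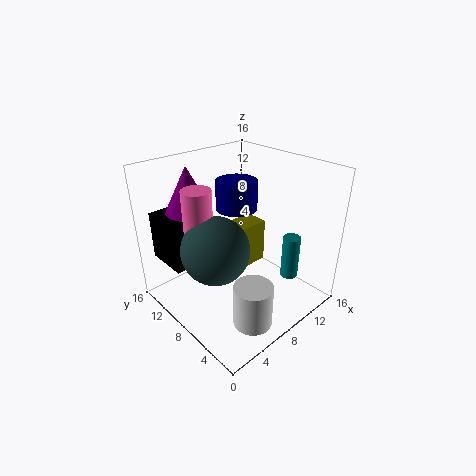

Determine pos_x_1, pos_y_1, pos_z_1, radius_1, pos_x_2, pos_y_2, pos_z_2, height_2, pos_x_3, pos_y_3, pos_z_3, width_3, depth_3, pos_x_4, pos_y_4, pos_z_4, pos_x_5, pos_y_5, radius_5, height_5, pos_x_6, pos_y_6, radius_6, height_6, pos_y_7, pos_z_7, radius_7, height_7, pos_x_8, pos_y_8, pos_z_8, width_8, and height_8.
pos_x_1 = 12.5; pos_y_1 = 4; pos_z_1 = 3; radius_1 = 1; pos_x_2 = 3.5; pos_y_2 = 9; pos_z_2 = 9; height_2 = 5.5; pos_x_3 = 1.5; pos_y_3 = 10.5; pos_z_3 = 5; width_3 = 3; depth_3 = 5; pos_x_4 = 4; pos_y_4 = 7; pos_z_4 = 8.5; pos_x_5 = 11; pos_y_5 = 11.5; radius_5 = 2.5; height_5 = 3.5; pos_x_6 = 4.5; pos_y_6 = 12; radius_6 = 2.5; height_6 = 5; pos_y_7 = 2.5; pos_z_7 = 1.5; radius_7 = 2; height_7 = 4.5; pos_x_8 = 9.5; pos_y_8 = 9.5; pos_z_8 = 2; width_8 = 4.5; height_8 = 5.5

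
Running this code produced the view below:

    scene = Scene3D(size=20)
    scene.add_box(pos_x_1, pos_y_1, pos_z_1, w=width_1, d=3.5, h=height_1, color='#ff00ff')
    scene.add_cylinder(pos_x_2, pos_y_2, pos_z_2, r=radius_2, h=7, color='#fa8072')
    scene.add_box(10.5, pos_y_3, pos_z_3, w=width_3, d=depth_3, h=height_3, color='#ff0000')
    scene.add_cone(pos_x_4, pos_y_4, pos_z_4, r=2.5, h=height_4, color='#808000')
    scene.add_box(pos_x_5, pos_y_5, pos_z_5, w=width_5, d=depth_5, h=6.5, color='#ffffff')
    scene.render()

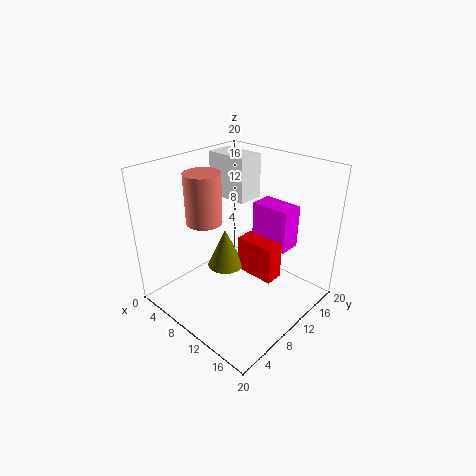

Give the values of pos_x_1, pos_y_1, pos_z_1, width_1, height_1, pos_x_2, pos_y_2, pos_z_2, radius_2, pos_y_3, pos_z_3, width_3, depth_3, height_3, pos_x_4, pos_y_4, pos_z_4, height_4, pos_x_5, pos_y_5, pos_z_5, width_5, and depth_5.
pos_x_1 = 8; pos_y_1 = 15.5; pos_z_1 = 6.5; width_1 = 6; height_1 = 6.5; pos_x_2 = 6; pos_y_2 = 7.5; pos_z_2 = 12; radius_2 = 2.5; pos_y_3 = 9.5; pos_z_3 = 5.5; width_3 = 5.5; depth_3 = 2.5; height_3 = 5; pos_x_4 = 9; pos_y_4 = 8.5; pos_z_4 = 6; height_4 = 5.5; pos_x_5 = 1.5; pos_y_5 = 13; pos_z_5 = 13.5; width_5 = 6.5; depth_5 = 4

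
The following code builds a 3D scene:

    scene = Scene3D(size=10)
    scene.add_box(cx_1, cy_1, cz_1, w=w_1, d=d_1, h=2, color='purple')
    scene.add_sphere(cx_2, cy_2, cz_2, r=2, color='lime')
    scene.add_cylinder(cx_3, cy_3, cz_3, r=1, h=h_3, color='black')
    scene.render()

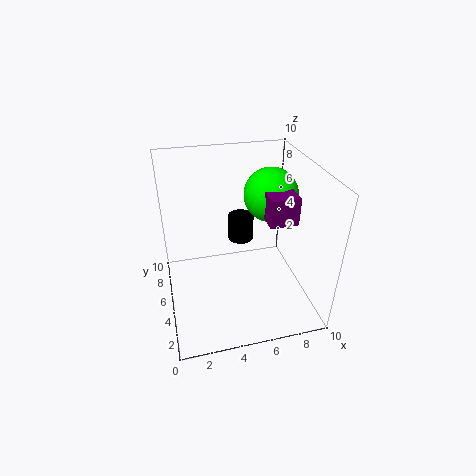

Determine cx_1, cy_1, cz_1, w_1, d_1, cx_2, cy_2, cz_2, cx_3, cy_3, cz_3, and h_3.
cx_1 = 7; cy_1 = 4; cz_1 = 6; w_1 = 2; d_1 = 3; cx_2 = 8; cy_2 = 7; cz_2 = 7; cx_3 = 6; cy_3 = 8; cz_3 = 3; h_3 = 2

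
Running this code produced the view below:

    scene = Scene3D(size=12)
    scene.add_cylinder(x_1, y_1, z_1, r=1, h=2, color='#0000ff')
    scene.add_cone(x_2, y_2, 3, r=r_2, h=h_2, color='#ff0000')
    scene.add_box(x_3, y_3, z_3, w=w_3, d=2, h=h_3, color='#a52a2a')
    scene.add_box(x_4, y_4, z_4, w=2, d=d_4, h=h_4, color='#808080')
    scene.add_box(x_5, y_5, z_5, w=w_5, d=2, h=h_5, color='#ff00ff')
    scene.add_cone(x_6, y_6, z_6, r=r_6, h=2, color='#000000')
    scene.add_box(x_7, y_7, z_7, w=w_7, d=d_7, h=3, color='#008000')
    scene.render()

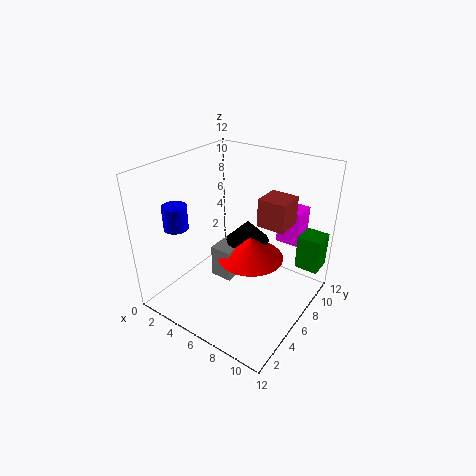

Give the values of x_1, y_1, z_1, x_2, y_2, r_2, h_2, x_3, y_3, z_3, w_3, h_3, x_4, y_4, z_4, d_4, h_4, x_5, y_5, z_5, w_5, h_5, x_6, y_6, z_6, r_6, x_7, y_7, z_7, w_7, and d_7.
x_1 = 2
y_1 = 3
z_1 = 7
x_2 = 6
y_2 = 8
r_2 = 3
h_2 = 2
x_3 = 9
y_3 = 4
z_3 = 9
w_3 = 2
h_3 = 2
x_4 = 3
y_4 = 6
z_4 = 1
d_4 = 3
h_4 = 3
x_5 = 8
y_5 = 9
z_5 = 5
w_5 = 2
h_5 = 3
x_6 = 5
y_6 = 9
z_6 = 4
r_6 = 2
x_7 = 10
y_7 = 9
z_7 = 3
w_7 = 2
d_7 = 2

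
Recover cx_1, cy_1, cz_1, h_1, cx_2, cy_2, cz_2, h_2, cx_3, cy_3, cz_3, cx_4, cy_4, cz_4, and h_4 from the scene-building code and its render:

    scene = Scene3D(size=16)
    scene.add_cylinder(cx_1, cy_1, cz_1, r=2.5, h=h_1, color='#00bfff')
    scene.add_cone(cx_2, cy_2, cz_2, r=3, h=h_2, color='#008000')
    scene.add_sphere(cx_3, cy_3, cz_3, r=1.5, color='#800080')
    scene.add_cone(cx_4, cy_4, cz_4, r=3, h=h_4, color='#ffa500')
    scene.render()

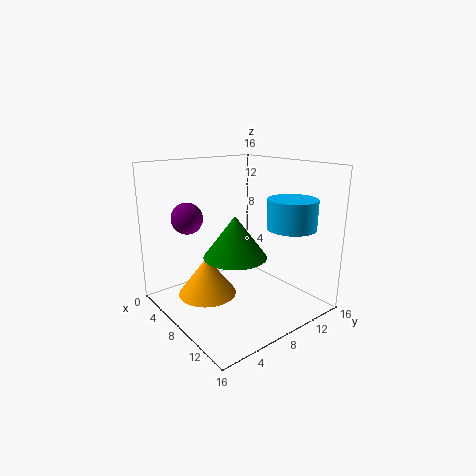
cx_1 = 13.5; cy_1 = 10.5; cz_1 = 10; h_1 = 3; cx_2 = 12; cy_2 = 4.5; cz_2 = 8; h_2 = 4; cx_3 = 8.5; cy_3 = 1.5; cz_3 = 11.5; cx_4 = 8.5; cy_4 = 3.5; cz_4 = 3; h_4 = 4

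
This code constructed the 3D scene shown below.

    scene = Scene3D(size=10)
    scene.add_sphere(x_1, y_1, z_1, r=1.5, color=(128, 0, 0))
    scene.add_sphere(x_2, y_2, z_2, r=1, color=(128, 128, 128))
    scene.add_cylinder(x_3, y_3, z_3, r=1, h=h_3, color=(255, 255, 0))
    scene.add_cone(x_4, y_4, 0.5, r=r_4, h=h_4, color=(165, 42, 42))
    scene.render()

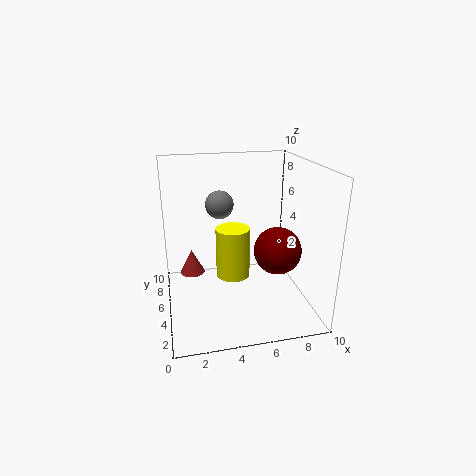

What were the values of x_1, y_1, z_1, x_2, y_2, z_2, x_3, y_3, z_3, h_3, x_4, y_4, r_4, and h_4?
x_1 = 7, y_1 = 2.5, z_1 = 5, x_2 = 4, y_2 = 6.5, z_2 = 7, x_3 = 4, y_3 = 2, z_3 = 4, h_3 = 3, x_4 = 2, y_4 = 9, r_4 = 1, h_4 = 2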